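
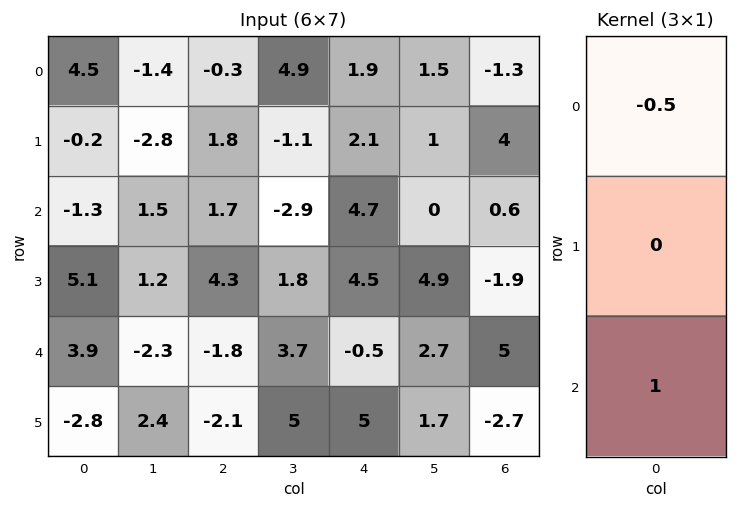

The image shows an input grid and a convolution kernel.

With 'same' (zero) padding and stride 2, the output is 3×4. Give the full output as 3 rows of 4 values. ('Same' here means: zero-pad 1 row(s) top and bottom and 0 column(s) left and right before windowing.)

-0.2 1.8 2.1 4
5.2 3.4 3.45 -3.9
-5.35 -4.25 2.75 -1.75

Output[0,0]: The receptive field on the zero-padded input at this output position is [0 / 4.5 / -0.2]. Elementwise product with the kernel and sum: 0·-0.5 + -0.2·1.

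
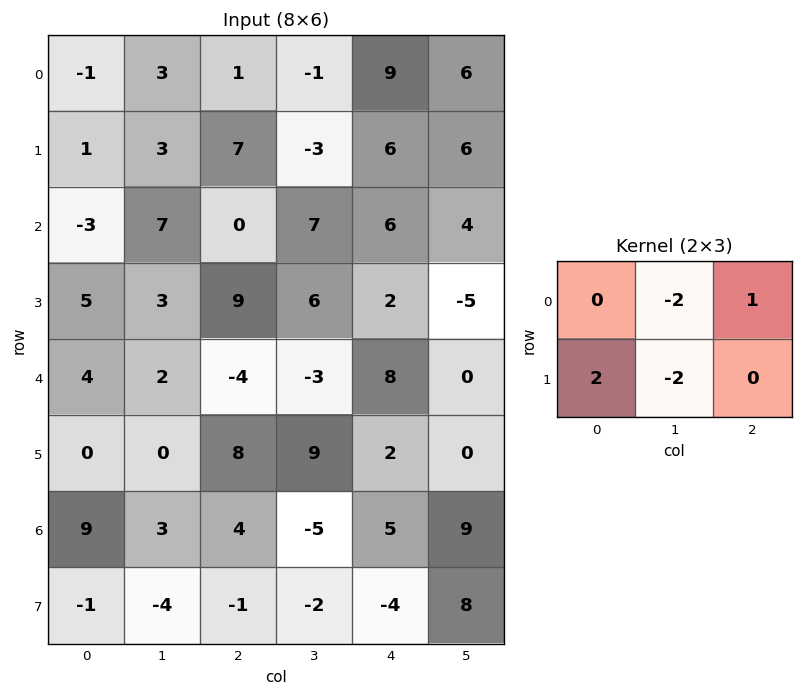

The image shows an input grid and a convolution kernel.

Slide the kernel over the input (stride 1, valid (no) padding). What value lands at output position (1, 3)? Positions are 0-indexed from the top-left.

-4

The receptive field on the input at this output position is [-3 6 6 / 7 6 4]. Elementwise product with the kernel and sum: 6·-2 + 6·1 + 7·2 + 6·-2.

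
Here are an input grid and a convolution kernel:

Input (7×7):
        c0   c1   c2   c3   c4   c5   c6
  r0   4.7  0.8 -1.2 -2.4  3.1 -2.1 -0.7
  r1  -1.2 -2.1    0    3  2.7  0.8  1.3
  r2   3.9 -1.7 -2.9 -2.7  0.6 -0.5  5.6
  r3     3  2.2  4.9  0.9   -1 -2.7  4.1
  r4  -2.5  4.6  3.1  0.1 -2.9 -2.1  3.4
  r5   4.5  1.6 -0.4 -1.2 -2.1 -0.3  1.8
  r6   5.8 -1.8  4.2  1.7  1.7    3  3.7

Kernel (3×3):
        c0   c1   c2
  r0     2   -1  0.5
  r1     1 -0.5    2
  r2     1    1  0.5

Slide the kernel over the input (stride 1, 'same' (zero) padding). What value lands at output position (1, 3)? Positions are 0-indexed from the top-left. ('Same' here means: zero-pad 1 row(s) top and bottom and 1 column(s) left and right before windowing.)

The receptive field on the zero-padded input at this output position is [-1.2 -2.4 3.1 / 0 3 2.7 / -2.9 -2.7 0.6]. Elementwise product with the kernel and sum: -1.2·2 + -2.4·-1 + 3.1·0.5 + 0·1 + 3·-0.5 + 2.7·2 + -2.9·1 + -2.7·1 + 0.6·0.5.

0.15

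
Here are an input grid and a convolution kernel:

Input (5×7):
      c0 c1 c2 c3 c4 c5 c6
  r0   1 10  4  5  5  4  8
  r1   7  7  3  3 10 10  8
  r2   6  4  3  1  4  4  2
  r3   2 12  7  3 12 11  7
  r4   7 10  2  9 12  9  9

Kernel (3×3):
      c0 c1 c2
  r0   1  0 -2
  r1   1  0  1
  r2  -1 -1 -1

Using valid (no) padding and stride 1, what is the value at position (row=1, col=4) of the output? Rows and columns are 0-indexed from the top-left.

The receptive field on the input at this output position is [10 10 8 / 4 4 2 / 12 11 7]. Elementwise product with the kernel and sum: 10·1 + 8·-2 + 4·1 + 2·1 + 12·-1 + 11·-1 + 7·-1.

-30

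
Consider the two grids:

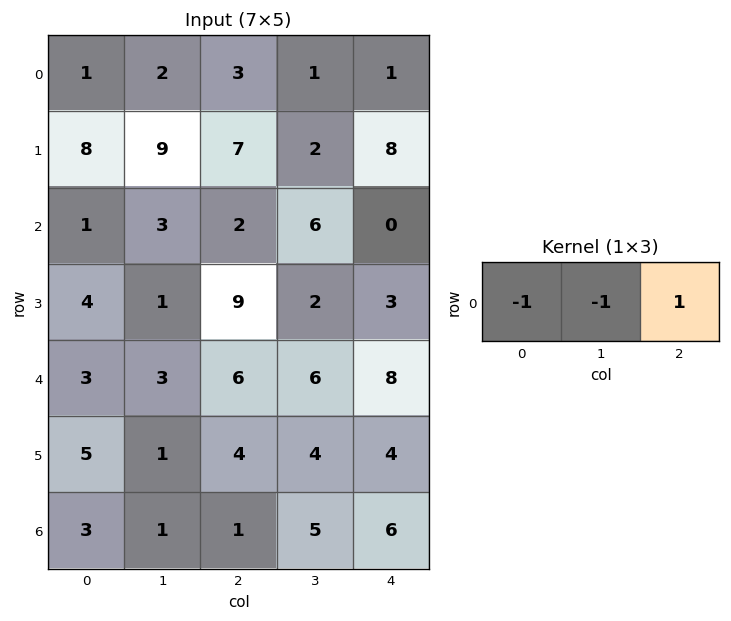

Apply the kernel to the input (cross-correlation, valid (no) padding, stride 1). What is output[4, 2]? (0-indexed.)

-4

The receptive field on the input at this output position is [6 6 8]. Elementwise product with the kernel and sum: 6·-1 + 6·-1 + 8·1.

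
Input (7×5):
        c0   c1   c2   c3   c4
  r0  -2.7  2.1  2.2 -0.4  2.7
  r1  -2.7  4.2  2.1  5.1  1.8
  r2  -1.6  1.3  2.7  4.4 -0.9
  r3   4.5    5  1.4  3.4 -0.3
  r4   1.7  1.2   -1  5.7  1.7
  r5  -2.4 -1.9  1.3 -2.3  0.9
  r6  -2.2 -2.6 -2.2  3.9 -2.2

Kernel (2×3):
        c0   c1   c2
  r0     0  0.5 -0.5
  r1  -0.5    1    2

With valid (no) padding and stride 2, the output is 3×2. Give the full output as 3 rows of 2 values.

9.7 6.1
4.85 4.75
3 0.85

Output[0,0]: The receptive field on the input at this output position is [-2.7 2.1 2.2 / -2.7 4.2 2.1]. Elementwise product with the kernel and sum: 2.1·0.5 + 2.2·-0.5 + -2.7·-0.5 + 4.2·1 + 2.1·2.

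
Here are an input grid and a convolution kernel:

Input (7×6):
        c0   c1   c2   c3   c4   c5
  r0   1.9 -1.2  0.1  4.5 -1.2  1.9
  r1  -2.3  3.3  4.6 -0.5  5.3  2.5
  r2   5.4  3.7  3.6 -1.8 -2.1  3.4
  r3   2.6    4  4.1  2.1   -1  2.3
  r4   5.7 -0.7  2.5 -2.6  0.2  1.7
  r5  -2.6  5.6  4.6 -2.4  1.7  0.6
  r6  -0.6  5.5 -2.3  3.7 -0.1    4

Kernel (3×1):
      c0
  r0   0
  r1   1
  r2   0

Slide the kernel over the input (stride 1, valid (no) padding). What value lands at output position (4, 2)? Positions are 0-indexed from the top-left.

4.6

The receptive field on the input at this output position is [2.5 / 4.6 / -2.3]. Elementwise product with the kernel and sum: 4.6·1.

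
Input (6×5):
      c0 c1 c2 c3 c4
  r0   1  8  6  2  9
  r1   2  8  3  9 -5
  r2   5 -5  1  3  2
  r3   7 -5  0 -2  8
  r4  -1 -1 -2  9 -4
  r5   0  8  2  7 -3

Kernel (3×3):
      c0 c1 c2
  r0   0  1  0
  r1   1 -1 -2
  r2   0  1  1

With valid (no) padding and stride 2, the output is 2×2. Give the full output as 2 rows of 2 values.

Output[0,0]: The receptive field on the input at this output position is [1 8 6 / 2 8 3 / 5 -5 1]. Elementwise product with the kernel and sum: 8·1 + 2·1 + 8·-1 + 3·-2 + -5·1 + 1·1.

-8 11
4 -6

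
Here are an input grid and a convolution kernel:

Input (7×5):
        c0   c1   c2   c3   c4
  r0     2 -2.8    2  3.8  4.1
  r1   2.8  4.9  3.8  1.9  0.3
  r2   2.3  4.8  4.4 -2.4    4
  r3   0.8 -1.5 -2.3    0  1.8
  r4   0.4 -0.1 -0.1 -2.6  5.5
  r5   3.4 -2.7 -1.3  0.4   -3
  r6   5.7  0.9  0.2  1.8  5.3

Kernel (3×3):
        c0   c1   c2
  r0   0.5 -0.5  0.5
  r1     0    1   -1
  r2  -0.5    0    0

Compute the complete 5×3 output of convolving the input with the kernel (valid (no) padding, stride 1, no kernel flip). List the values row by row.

3.35 -1 0.55
0.85 9.05 -4.15
1.55 -3.25 3.65
-1.7 4.25 -7.7
-4.05 -3.45 7.3

Output[0,0]: The receptive field on the input at this output position is [2 -2.8 2 / 2.8 4.9 3.8 / 2.3 4.8 4.4]. Elementwise product with the kernel and sum: 2·0.5 + -2.8·-0.5 + 2·0.5 + 4.9·1 + 3.8·-1 + 2.3·-0.5.
Output[0,1]: The receptive field on the input at this output position is [-2.8 2 3.8 / 4.9 3.8 1.9 / 4.8 4.4 -2.4]. Elementwise product with the kernel and sum: -2.8·0.5 + 2·-0.5 + 3.8·0.5 + 3.8·1 + 1.9·-1 + 4.8·-0.5.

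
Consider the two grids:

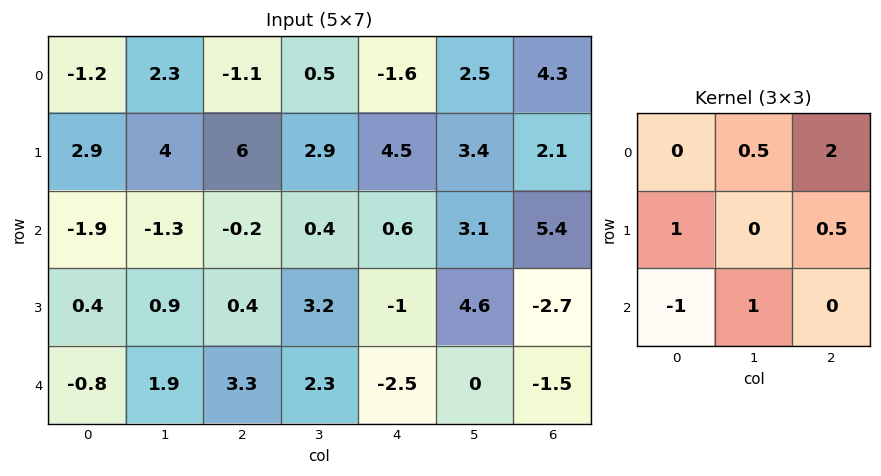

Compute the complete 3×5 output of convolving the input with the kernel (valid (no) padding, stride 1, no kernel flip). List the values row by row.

5.45 7 5.9 9 17.9
12.5 7.2 13.35 6.8 14.8
2.25 4.6 0.3 7.2 12.5

Output[0,0]: The receptive field on the input at this output position is [-1.2 2.3 -1.1 / 2.9 4 6 / -1.9 -1.3 -0.2]. Elementwise product with the kernel and sum: 2.3·0.5 + -1.1·2 + 2.9·1 + 6·0.5 + -1.9·-1 + -1.3·1.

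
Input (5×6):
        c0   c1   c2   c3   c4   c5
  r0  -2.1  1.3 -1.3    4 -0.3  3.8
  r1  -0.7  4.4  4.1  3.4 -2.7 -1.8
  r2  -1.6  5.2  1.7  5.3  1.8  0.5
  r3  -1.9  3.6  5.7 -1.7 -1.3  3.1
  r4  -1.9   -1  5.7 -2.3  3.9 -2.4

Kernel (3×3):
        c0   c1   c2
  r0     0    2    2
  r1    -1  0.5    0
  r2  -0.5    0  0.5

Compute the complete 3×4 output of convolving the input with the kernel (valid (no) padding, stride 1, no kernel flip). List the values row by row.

Output[0,0]: The receptive field on the input at this output position is [-2.1 1.3 -1.3 / -0.7 4.4 4.1 / -1.6 5.2 1.7]. Elementwise product with the kernel and sum: 1.3·2 + -1.3·2 + -0.7·-1 + 4.4·0.5 + -1.6·-0.5 + 1.7·0.5.

4.55 3.1 5.05 -0.15
25 8 -1.15 -11
21.3 12.6 6.75 5.6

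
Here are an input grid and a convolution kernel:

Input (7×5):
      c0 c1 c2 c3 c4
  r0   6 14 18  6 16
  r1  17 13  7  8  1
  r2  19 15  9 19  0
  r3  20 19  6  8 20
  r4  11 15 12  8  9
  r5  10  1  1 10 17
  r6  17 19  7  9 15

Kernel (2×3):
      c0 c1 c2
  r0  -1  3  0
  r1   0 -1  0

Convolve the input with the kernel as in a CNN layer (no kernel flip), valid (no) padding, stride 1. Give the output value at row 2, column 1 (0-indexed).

6

The receptive field on the input at this output position is [15 9 19 / 19 6 8]. Elementwise product with the kernel and sum: 15·-1 + 9·3 + 6·-1.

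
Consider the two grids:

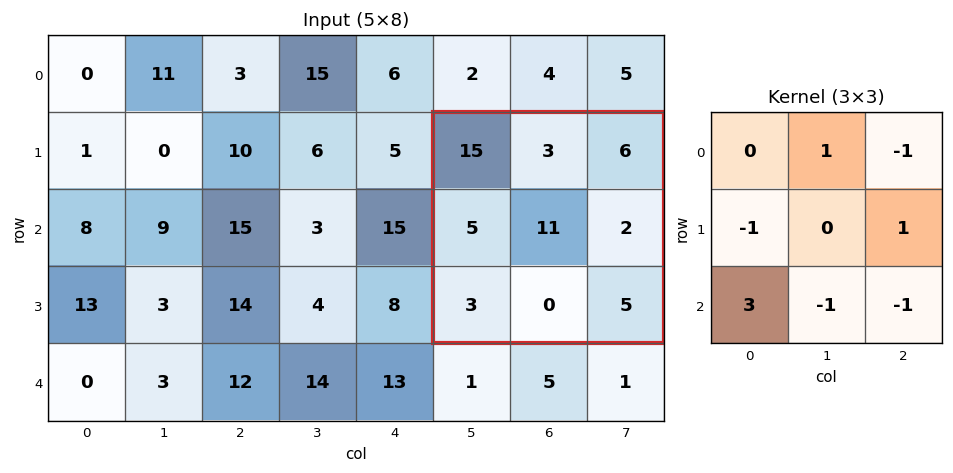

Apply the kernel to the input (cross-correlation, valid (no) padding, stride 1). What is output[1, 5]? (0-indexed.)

-2

The receptive field on the input at this output position is [15 3 6 / 5 11 2 / 3 0 5]. Elementwise product with the kernel and sum: 3·1 + 6·-1 + 5·-1 + 2·1 + 3·3 + 0·-1 + 5·-1.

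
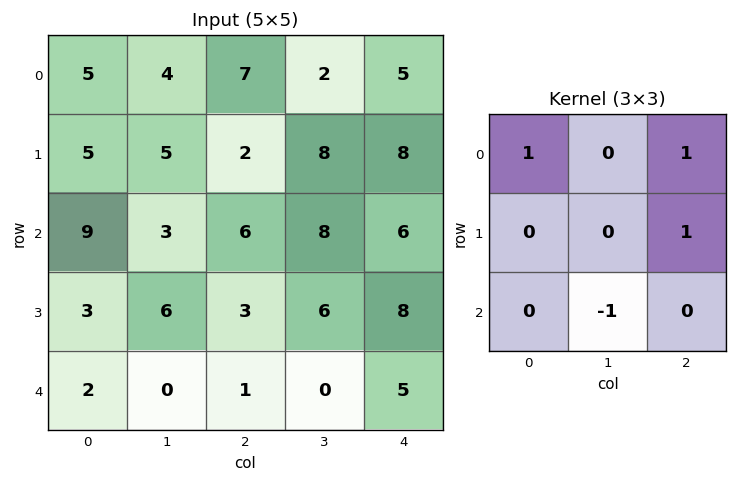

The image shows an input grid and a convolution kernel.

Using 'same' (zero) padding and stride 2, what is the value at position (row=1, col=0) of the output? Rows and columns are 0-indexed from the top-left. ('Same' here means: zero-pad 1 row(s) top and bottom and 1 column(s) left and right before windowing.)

5

The receptive field on the zero-padded input at this output position is [0 5 5 / 0 9 3 / 0 3 6]. Elementwise product with the kernel and sum: 0·1 + 5·1 + 3·1 + 3·-1.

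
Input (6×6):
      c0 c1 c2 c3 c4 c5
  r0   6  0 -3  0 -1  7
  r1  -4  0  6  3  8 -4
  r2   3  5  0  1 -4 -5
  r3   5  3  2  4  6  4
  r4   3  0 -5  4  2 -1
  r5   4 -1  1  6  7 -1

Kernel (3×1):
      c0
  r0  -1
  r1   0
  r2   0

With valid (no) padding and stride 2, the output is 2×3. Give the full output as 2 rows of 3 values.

Output[0,0]: The receptive field on the input at this output position is [6 / -4 / 3]. Elementwise product with the kernel and sum: 6·-1.

-6 3 1
-3 0 4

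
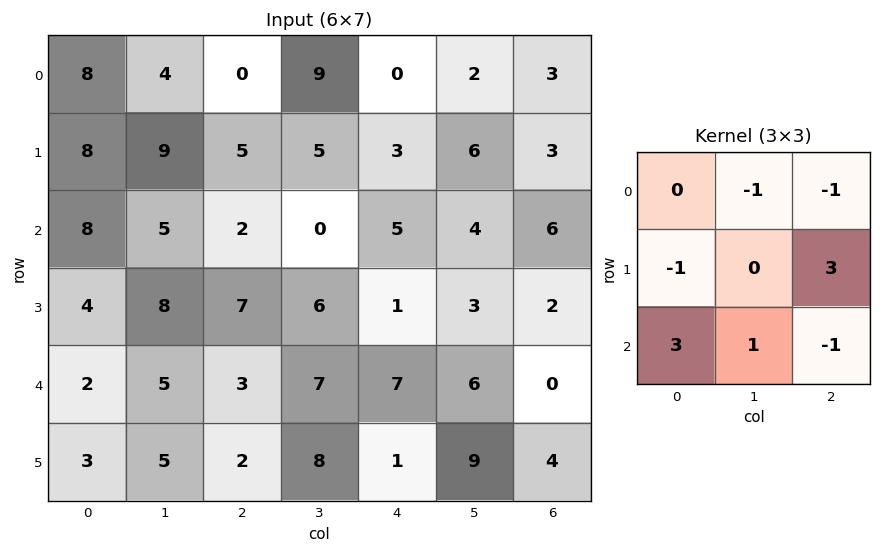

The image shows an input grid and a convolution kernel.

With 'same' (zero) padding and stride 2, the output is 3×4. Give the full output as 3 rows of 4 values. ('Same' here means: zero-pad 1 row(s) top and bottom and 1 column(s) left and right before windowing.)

11 50 9 19
-6 10 19 4
1 12 23 23

Output[0,0]: The receptive field on the zero-padded input at this output position is [0 0 0 / 0 8 4 / 0 8 9]. Elementwise product with the kernel and sum: 0·-1 + 0·-1 + 0·-1 + 4·3 + 0·3 + 8·1 + 9·-1.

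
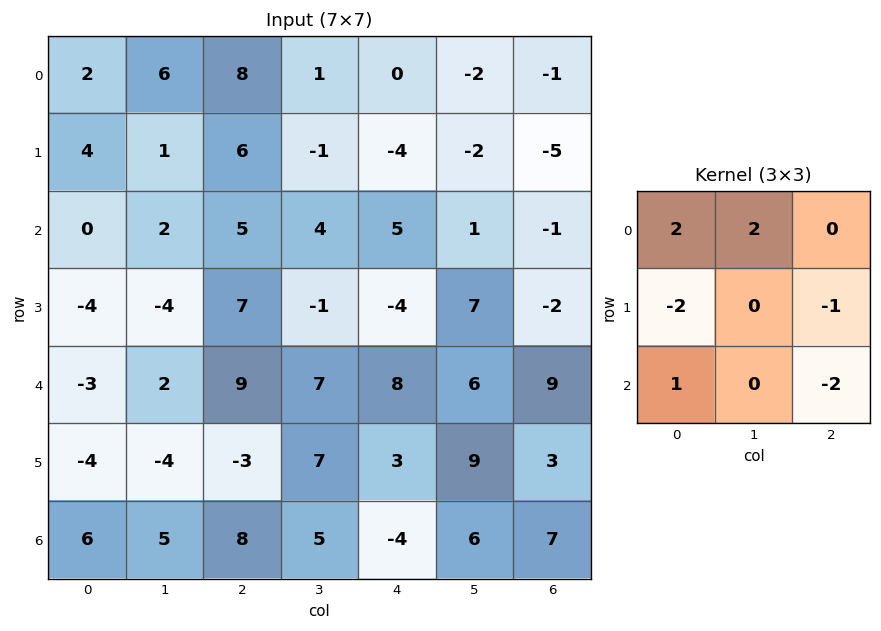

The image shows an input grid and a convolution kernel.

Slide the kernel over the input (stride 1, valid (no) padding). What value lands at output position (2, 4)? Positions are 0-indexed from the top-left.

The receptive field on the input at this output position is [5 1 -1 / -4 7 -2 / 8 6 9]. Elementwise product with the kernel and sum: 5·2 + 1·2 + -4·-2 + -2·-1 + 8·1 + 9·-2.

12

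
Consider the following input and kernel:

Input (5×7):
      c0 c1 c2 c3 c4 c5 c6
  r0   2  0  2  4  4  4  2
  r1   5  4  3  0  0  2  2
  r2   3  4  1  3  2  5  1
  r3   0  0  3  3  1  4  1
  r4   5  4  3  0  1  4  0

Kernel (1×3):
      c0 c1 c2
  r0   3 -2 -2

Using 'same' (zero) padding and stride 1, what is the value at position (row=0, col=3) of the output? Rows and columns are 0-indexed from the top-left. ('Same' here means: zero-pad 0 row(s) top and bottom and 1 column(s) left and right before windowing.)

The receptive field on the zero-padded input at this output position is [2 4 4]. Elementwise product with the kernel and sum: 2·3 + 4·-2 + 4·-2.

-10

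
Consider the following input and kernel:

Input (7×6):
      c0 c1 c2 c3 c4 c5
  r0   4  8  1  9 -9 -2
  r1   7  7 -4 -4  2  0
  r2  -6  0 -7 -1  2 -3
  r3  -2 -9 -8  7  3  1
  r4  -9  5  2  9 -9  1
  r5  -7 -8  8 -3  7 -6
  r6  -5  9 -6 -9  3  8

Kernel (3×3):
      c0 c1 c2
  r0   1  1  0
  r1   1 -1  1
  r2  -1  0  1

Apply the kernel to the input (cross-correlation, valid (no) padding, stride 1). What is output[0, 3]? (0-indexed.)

-8

The receptive field on the input at this output position is [9 -9 -2 / -4 2 0 / -1 2 -3]. Elementwise product with the kernel and sum: 9·1 + -9·1 + -4·1 + 2·-1 + 0·1 + -1·-1 + -3·1.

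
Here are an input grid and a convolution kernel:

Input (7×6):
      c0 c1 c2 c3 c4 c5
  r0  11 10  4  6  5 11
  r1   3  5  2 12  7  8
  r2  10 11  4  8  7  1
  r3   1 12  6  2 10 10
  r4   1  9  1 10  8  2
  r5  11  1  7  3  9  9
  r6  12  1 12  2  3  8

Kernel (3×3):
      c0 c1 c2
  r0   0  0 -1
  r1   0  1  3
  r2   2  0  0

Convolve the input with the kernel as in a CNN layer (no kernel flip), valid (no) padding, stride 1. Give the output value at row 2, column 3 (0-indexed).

59

The receptive field on the input at this output position is [8 7 1 / 2 10 10 / 10 8 2]. Elementwise product with the kernel and sum: 1·-1 + 10·1 + 10·3 + 10·2.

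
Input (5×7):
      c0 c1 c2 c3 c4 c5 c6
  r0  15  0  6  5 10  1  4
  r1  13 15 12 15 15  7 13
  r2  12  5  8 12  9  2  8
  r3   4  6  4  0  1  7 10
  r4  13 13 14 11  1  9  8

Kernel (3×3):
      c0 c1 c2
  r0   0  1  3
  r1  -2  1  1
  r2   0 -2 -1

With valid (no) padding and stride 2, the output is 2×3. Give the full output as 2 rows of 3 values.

Output[0,0]: The receptive field on the input at this output position is [15 0 6 / 13 15 12 / 12 5 8]. Elementwise product with the kernel and sum: 0·1 + 6·3 + 13·-2 + 15·1 + 12·1 + 5·-2 + 8·-1.
Output[0,1]: The receptive field on the input at this output position is [6 5 10 / 12 15 15 / 8 12 9]. Elementwise product with the kernel and sum: 5·1 + 10·3 + 12·-2 + 15·1 + 15·1 + 12·-2 + 9·-1.

1 8 -9
-9 9 15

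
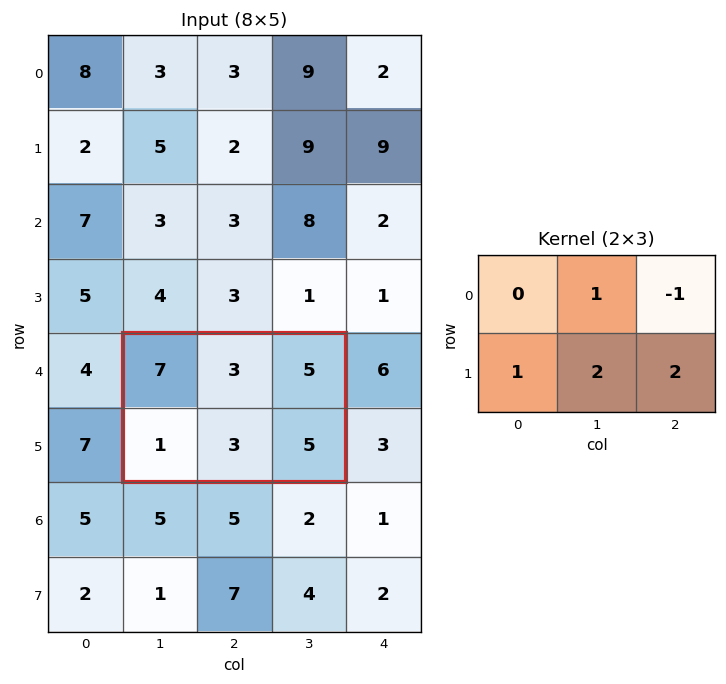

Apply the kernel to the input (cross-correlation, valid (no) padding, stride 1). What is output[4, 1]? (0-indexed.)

15

The receptive field on the input at this output position is [7 3 5 / 1 3 5]. Elementwise product with the kernel and sum: 3·1 + 5·-1 + 1·1 + 3·2 + 5·2.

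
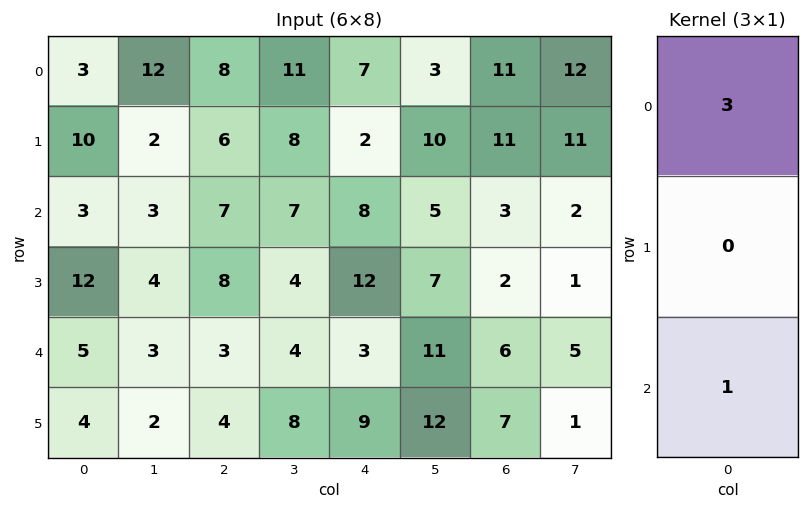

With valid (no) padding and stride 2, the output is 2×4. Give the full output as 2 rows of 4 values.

12 31 29 36
14 24 27 15

Output[0,0]: The receptive field on the input at this output position is [3 / 10 / 3]. Elementwise product with the kernel and sum: 3·3 + 3·1.
Output[0,1]: The receptive field on the input at this output position is [8 / 6 / 7]. Elementwise product with the kernel and sum: 8·3 + 7·1.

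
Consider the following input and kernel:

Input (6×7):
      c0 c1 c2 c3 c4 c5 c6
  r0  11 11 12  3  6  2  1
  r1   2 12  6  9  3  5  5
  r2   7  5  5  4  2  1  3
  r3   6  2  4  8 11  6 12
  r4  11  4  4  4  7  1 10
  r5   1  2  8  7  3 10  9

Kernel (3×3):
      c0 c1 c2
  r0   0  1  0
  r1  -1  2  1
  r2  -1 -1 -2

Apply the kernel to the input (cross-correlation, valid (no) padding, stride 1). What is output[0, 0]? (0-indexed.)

17

The receptive field on the input at this output position is [11 11 12 / 2 12 6 / 7 5 5]. Elementwise product with the kernel and sum: 11·1 + 2·-1 + 12·2 + 6·1 + 7·-1 + 5·-1 + 5·-2.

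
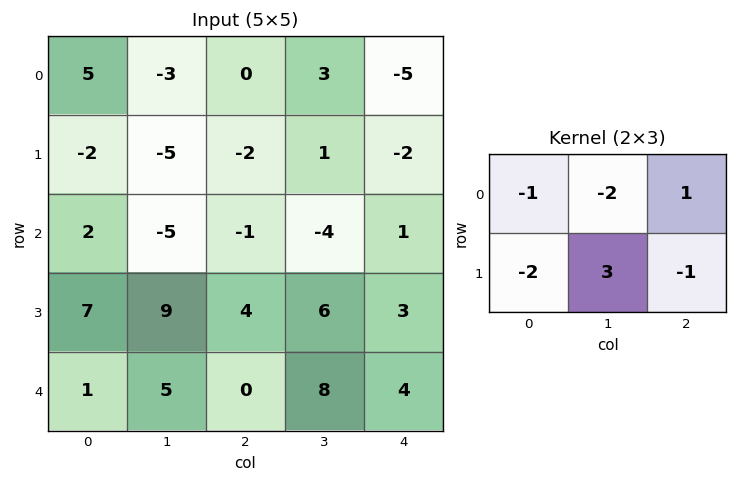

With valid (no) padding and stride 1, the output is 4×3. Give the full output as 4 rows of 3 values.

Output[0,0]: The receptive field on the input at this output position is [5 -3 0 / -2 -5 -2]. Elementwise product with the kernel and sum: 5·-1 + -3·-2 + 0·1 + -2·-2 + -5·3 + -2·-1.

-8 9 -2
-8 21 -13
16 -9 17
-8 -29 7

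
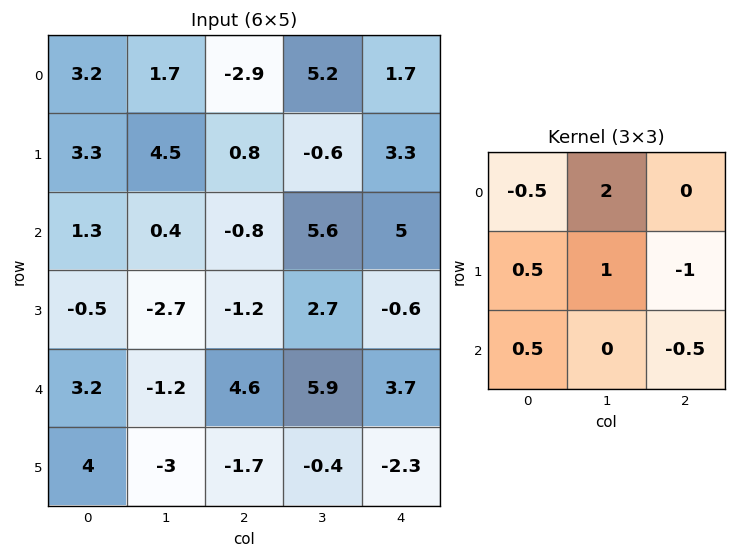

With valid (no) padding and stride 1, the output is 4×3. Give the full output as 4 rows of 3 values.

8.2 -5.6 5.45
9.55 -9.55 -1.7
-2.3 -10.6 14.75
-6.5 -4.25 10.8

Output[0,0]: The receptive field on the input at this output position is [3.2 1.7 -2.9 / 3.3 4.5 0.8 / 1.3 0.4 -0.8]. Elementwise product with the kernel and sum: 3.2·-0.5 + 1.7·2 + 3.3·0.5 + 4.5·1 + 0.8·-1 + 1.3·0.5 + -0.8·-0.5.
Output[0,1]: The receptive field on the input at this output position is [1.7 -2.9 5.2 / 4.5 0.8 -0.6 / 0.4 -0.8 5.6]. Elementwise product with the kernel and sum: 1.7·-0.5 + -2.9·2 + 4.5·0.5 + 0.8·1 + -0.6·-1 + 0.4·0.5 + 5.6·-0.5.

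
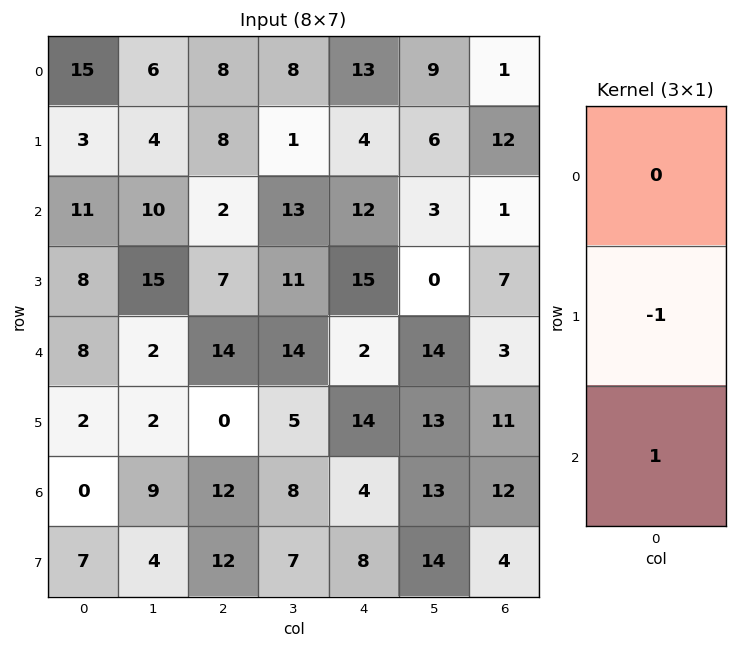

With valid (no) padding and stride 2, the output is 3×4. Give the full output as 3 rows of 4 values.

8 -6 8 -11
0 7 -13 -4
-2 12 -10 1

Output[0,0]: The receptive field on the input at this output position is [15 / 3 / 11]. Elementwise product with the kernel and sum: 3·-1 + 11·1.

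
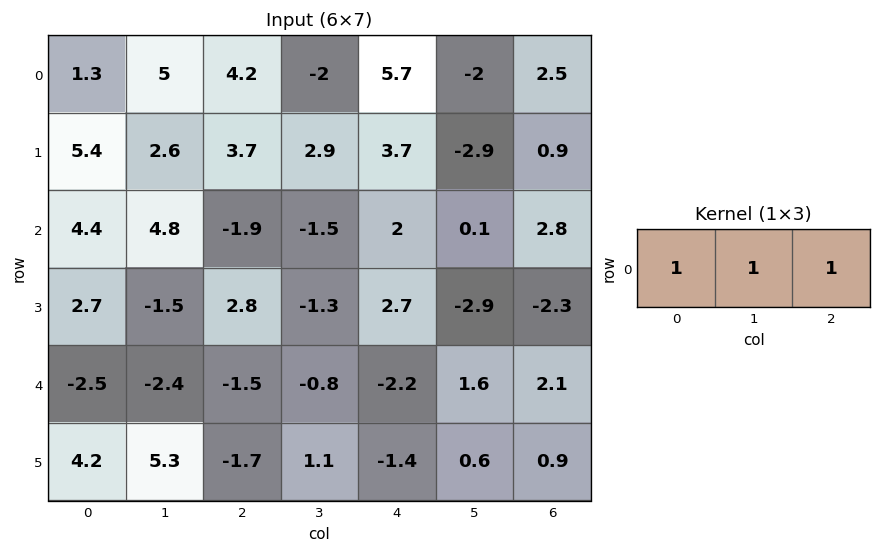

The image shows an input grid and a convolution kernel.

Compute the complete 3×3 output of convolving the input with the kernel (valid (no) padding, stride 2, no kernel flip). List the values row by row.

Output[0,0]: The receptive field on the input at this output position is [1.3 5 4.2]. Elementwise product with the kernel and sum: 1.3·1 + 5·1 + 4.2·1.

10.5 7.9 6.2
7.3 -1.4 4.9
-6.4 -4.5 1.5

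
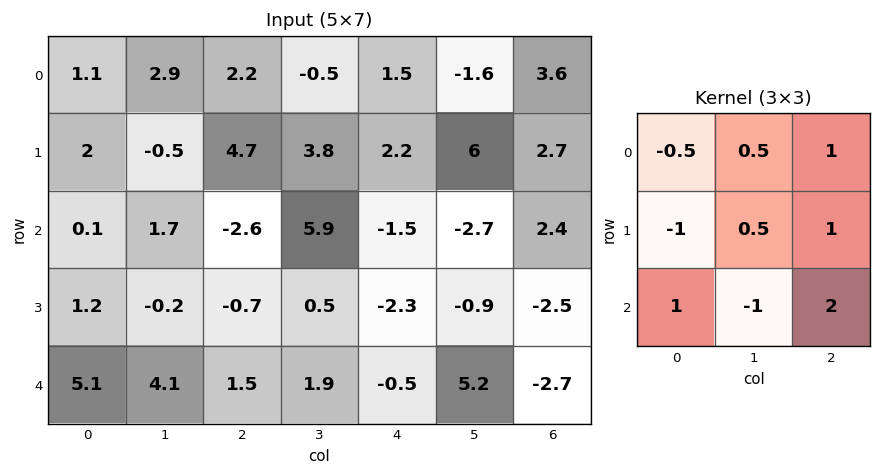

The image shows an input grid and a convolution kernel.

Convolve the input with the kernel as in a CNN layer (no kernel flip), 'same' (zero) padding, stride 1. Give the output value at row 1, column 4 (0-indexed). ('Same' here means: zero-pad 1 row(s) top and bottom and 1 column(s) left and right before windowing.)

The receptive field on the zero-padded input at this output position is [-0.5 1.5 -1.6 / 3.8 2.2 6 / 5.9 -1.5 -2.7]. Elementwise product with the kernel and sum: -0.5·-0.5 + 1.5·0.5 + -1.6·1 + 3.8·-1 + 2.2·0.5 + 6·1 + 5.9·1 + -1.5·-1 + -2.7·2.

4.7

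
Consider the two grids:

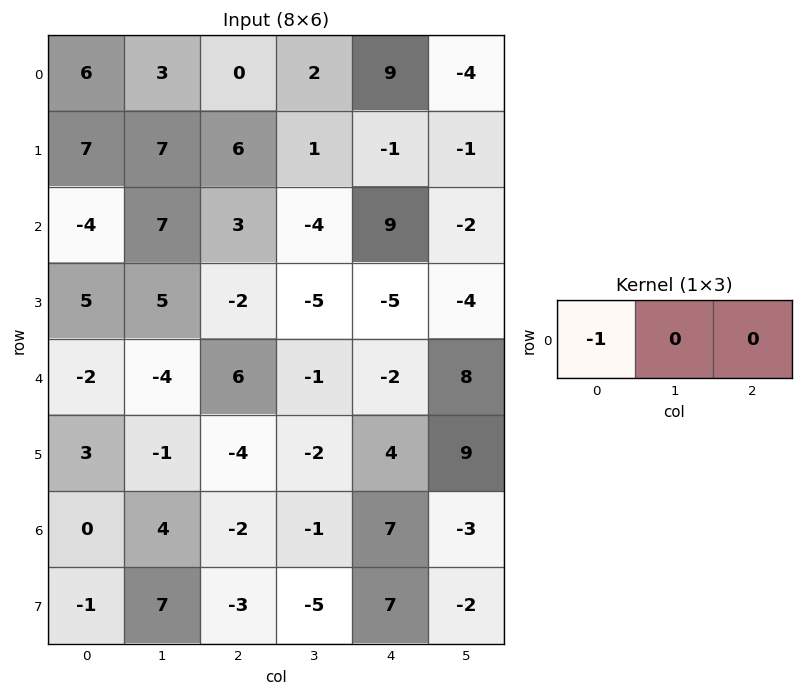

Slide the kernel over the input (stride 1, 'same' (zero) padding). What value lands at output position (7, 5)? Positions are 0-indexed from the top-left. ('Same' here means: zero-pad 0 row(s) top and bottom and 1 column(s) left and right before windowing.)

-7

The receptive field on the zero-padded input at this output position is [7 -2 0]. Elementwise product with the kernel and sum: 7·-1.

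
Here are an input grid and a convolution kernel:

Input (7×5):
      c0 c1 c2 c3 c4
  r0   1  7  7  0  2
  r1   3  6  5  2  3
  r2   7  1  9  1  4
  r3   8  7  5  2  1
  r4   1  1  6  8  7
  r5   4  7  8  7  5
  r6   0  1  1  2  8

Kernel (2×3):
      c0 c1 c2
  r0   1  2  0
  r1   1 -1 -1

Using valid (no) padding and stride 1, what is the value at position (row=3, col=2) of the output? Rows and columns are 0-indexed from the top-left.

The receptive field on the input at this output position is [5 2 1 / 6 8 7]. Elementwise product with the kernel and sum: 5·1 + 2·2 + 6·1 + 8·-1 + 7·-1.

0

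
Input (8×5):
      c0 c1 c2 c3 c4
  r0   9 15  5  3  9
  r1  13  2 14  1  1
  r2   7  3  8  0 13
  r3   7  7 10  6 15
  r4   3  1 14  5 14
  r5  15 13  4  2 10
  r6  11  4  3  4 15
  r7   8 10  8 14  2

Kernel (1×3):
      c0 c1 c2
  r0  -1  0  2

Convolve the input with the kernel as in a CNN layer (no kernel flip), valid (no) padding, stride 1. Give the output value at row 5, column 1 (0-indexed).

-9

The receptive field on the input at this output position is [13 4 2]. Elementwise product with the kernel and sum: 13·-1 + 2·2.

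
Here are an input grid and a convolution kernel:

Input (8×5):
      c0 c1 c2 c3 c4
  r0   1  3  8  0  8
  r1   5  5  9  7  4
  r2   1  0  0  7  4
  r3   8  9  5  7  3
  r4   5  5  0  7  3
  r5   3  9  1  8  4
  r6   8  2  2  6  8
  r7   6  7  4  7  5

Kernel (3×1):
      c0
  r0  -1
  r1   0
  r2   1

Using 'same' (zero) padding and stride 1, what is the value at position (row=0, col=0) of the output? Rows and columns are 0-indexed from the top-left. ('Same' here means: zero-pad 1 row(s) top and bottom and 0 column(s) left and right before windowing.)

5

The receptive field on the zero-padded input at this output position is [0 / 1 / 5]. Elementwise product with the kernel and sum: 0·-1 + 5·1.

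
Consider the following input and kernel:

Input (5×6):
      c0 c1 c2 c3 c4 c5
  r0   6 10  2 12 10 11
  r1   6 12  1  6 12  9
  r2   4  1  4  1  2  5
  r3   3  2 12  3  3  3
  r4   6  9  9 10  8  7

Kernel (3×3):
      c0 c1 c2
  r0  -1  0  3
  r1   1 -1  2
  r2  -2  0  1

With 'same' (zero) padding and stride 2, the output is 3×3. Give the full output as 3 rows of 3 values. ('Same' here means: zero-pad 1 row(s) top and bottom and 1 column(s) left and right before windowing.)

26 14 21
36 4 27
18 27 22

Output[0,0]: The receptive field on the zero-padded input at this output position is [0 0 0 / 0 6 10 / 0 6 12]. Elementwise product with the kernel and sum: 0·-1 + 0·3 + 0·1 + 6·-1 + 10·2 + 0·-2 + 12·1.
Output[0,1]: The receptive field on the zero-padded input at this output position is [0 0 0 / 10 2 12 / 12 1 6]. Elementwise product with the kernel and sum: 0·-1 + 0·3 + 10·1 + 2·-1 + 12·2 + 12·-2 + 6·1.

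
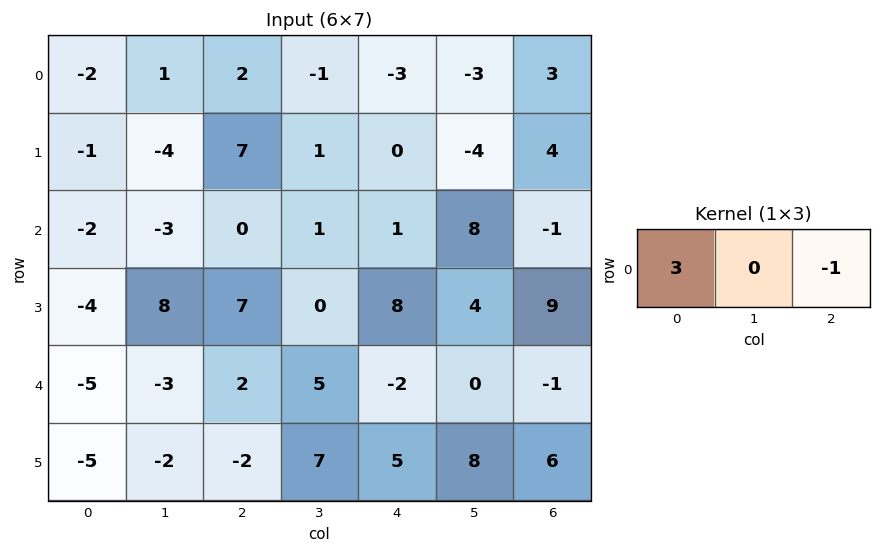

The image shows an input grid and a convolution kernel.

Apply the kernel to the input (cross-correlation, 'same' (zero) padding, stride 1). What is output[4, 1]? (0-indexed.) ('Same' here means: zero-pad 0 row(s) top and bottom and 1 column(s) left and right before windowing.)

-17

The receptive field on the zero-padded input at this output position is [-5 -3 2]. Elementwise product with the kernel and sum: -5·3 + 2·-1.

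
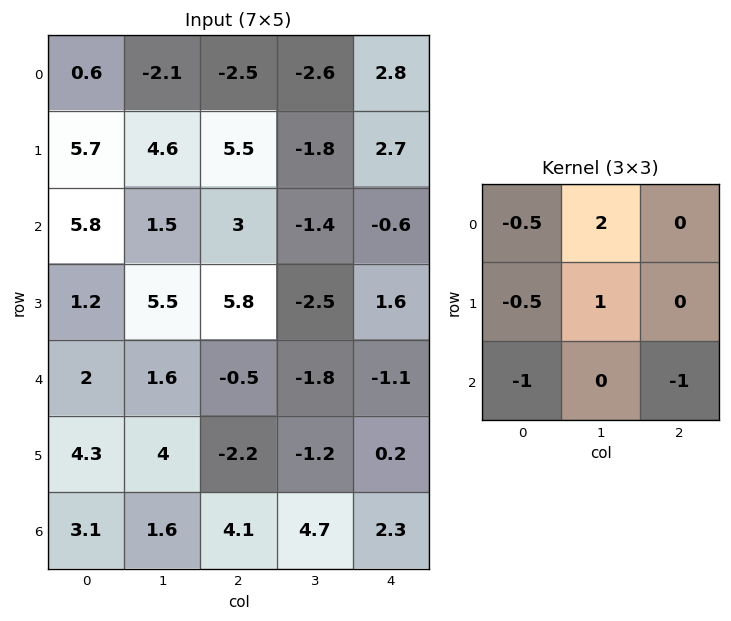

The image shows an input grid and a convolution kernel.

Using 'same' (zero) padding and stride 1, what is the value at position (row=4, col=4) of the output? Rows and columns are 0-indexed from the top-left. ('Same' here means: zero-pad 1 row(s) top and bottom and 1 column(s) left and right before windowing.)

The receptive field on the zero-padded input at this output position is [-2.5 1.6 0 / -1.8 -1.1 0 / -1.2 0.2 0]. Elementwise product with the kernel and sum: -2.5·-0.5 + 1.6·2 + -1.8·-0.5 + -1.1·1 + -1.2·-1 + 0·-1.

5.45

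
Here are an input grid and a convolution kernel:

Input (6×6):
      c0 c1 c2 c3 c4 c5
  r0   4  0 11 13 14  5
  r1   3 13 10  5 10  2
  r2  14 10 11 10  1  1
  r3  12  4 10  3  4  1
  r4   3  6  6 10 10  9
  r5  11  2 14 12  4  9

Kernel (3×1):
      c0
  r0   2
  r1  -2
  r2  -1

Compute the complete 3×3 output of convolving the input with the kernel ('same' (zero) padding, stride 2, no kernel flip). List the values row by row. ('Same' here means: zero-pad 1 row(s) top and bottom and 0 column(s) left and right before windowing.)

Output[0,0]: The receptive field on the zero-padded input at this output position is [0 / 4 / 3]. Elementwise product with the kernel and sum: 0·2 + 4·-2 + 3·-1.
Output[0,1]: The receptive field on the zero-padded input at this output position is [0 / 11 / 10]. Elementwise product with the kernel and sum: 0·2 + 11·-2 + 10·-1.

-11 -32 -38
-34 -12 14
7 -6 -16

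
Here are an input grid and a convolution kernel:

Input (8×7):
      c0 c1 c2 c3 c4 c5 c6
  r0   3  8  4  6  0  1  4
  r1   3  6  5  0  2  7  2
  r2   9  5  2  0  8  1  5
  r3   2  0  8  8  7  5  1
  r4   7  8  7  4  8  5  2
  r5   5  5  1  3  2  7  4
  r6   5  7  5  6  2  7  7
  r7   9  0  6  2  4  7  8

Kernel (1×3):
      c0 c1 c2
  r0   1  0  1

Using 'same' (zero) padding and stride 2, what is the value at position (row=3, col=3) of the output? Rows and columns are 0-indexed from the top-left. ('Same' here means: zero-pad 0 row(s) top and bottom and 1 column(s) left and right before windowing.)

The receptive field on the zero-padded input at this output position is [7 7 0]. Elementwise product with the kernel and sum: 7·1 + 0·1.

7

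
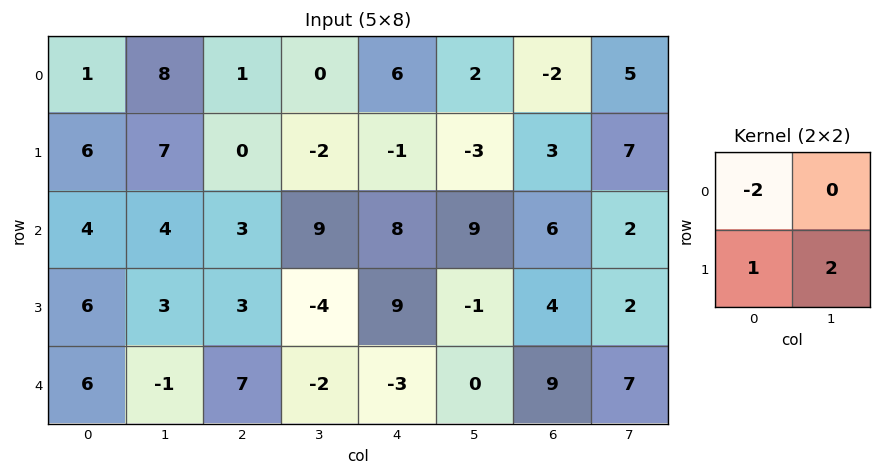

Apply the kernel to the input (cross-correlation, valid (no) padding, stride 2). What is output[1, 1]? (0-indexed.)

-11

The receptive field on the input at this output position is [3 9 / 3 -4]. Elementwise product with the kernel and sum: 3·-2 + 3·1 + -4·2.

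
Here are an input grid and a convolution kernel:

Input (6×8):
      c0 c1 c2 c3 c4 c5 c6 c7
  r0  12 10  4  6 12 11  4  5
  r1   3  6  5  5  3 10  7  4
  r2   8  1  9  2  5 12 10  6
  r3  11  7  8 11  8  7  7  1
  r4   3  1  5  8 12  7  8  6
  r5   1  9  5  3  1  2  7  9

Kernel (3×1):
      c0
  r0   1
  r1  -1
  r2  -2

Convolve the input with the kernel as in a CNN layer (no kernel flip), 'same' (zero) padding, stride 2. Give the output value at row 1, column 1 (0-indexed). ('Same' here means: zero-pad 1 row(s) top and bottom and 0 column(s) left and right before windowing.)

The receptive field on the zero-padded input at this output position is [5 / 9 / 8]. Elementwise product with the kernel and sum: 5·1 + 9·-1 + 8·-2.

-20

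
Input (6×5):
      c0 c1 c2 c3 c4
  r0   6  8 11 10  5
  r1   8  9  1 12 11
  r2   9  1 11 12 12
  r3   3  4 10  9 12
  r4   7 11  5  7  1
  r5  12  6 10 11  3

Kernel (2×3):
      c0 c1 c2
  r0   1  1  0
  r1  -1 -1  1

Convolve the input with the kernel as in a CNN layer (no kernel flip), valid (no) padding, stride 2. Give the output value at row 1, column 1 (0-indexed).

16

The receptive field on the input at this output position is [11 12 12 / 10 9 12]. Elementwise product with the kernel and sum: 11·1 + 12·1 + 10·-1 + 9·-1 + 12·1.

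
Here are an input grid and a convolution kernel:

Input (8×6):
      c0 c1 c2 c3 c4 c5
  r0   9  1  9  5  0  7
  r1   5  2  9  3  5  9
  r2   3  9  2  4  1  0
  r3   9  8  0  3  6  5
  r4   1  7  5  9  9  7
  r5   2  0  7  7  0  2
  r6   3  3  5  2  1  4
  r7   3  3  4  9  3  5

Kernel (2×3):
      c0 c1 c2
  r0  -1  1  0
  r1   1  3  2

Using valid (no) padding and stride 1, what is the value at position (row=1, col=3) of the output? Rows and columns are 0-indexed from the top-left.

The receptive field on the input at this output position is [3 5 9 / 4 1 0]. Elementwise product with the kernel and sum: 3·-1 + 5·1 + 4·1 + 1·3 + 0·2.

9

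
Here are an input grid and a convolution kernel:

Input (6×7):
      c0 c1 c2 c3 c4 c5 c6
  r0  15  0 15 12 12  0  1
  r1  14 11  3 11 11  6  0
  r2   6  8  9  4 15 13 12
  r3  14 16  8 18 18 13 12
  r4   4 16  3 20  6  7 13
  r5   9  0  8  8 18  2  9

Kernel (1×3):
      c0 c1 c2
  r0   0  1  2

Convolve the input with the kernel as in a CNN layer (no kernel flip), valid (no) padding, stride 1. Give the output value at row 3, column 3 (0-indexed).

The receptive field on the input at this output position is [18 18 13]. Elementwise product with the kernel and sum: 18·1 + 13·2.

44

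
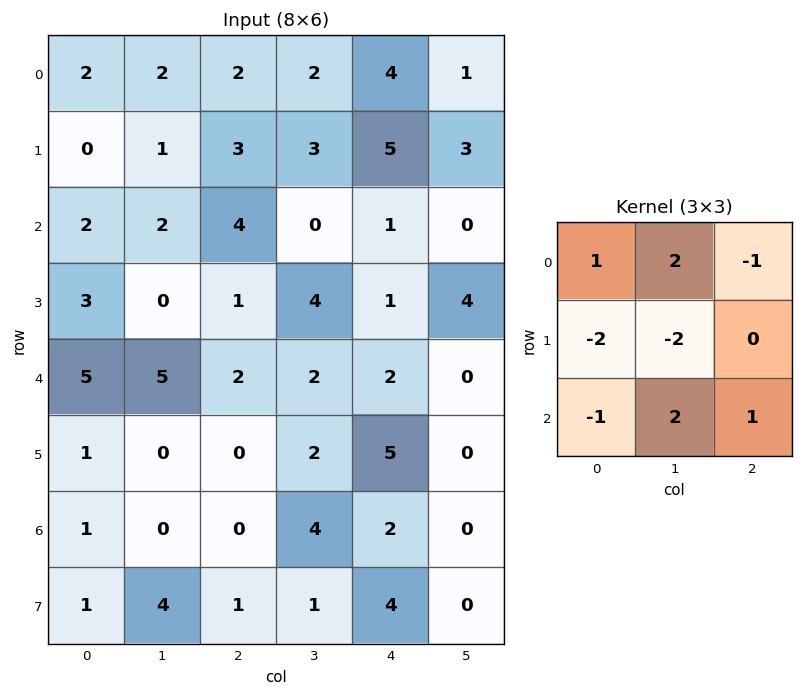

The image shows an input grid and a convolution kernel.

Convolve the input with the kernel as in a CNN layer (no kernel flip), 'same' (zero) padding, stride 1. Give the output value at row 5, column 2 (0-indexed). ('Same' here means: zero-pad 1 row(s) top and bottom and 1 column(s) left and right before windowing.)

11

The receptive field on the zero-padded input at this output position is [5 2 2 / 0 0 2 / 0 0 4]. Elementwise product with the kernel and sum: 5·1 + 2·2 + 2·-1 + 0·-2 + 0·-2 + 0·-1 + 0·2 + 4·1.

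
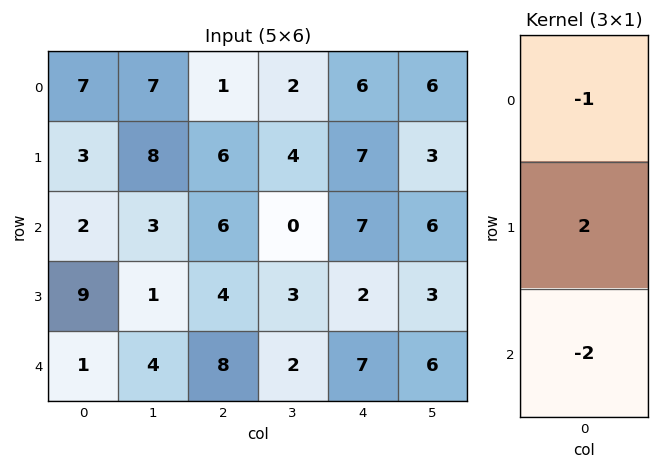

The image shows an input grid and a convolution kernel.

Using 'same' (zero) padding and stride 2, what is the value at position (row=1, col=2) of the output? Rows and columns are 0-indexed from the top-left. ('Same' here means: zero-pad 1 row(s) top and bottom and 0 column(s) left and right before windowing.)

The receptive field on the zero-padded input at this output position is [7 / 7 / 2]. Elementwise product with the kernel and sum: 7·-1 + 7·2 + 2·-2.

3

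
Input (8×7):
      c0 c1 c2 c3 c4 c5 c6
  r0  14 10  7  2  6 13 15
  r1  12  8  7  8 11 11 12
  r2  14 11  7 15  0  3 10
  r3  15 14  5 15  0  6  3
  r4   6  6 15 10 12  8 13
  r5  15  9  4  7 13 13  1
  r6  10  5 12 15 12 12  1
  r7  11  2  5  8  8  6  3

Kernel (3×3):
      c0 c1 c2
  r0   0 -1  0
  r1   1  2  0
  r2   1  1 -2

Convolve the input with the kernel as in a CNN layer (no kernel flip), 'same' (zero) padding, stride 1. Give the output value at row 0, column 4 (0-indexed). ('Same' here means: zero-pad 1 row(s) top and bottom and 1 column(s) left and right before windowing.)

The receptive field on the zero-padded input at this output position is [0 0 0 / 2 6 13 / 8 11 11]. Elementwise product with the kernel and sum: 0·-1 + 2·1 + 6·2 + 8·1 + 11·1 + 11·-2.

11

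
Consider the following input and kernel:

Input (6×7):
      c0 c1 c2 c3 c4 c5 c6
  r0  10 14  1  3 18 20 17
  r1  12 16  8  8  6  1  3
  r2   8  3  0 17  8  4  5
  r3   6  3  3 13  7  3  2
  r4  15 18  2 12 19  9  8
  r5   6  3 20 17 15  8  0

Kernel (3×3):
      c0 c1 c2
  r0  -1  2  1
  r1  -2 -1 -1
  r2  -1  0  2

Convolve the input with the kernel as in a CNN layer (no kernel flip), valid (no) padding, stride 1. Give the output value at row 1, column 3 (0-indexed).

The receptive field on the input at this output position is [8 6 1 / 17 8 4 / 13 7 3]. Elementwise product with the kernel and sum: 8·-1 + 6·2 + 1·1 + 17·-2 + 8·-1 + 4·-1 + 13·-1 + 3·2.

-48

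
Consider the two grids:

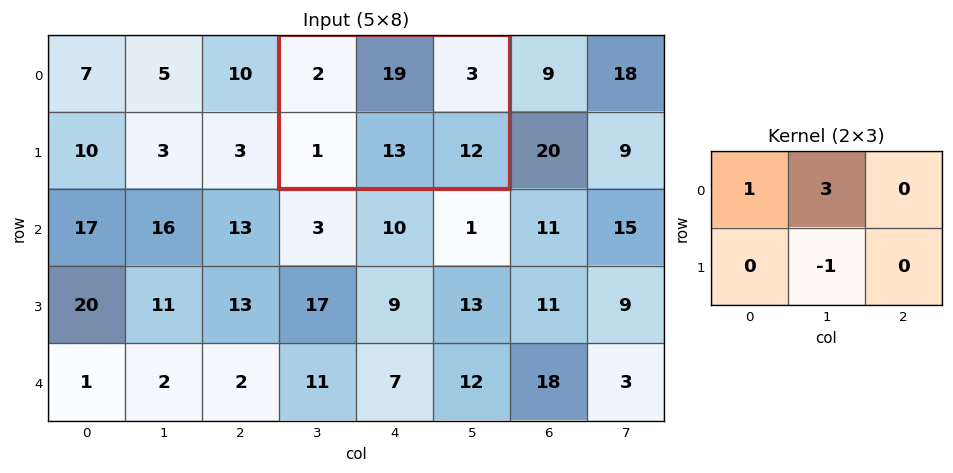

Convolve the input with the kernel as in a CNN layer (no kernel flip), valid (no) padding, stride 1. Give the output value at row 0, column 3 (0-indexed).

The receptive field on the input at this output position is [2 19 3 / 1 13 12]. Elementwise product with the kernel and sum: 2·1 + 19·3 + 13·-1.

46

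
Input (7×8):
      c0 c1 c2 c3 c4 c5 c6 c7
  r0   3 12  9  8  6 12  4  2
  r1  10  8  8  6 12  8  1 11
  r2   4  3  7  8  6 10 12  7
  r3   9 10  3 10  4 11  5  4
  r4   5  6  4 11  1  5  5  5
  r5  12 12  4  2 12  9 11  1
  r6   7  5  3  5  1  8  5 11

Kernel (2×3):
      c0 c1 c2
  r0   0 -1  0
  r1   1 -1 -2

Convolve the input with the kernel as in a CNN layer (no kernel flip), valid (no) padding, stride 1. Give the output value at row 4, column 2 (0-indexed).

The receptive field on the input at this output position is [4 11 1 / 4 2 12]. Elementwise product with the kernel and sum: 11·-1 + 4·1 + 2·-1 + 12·-2.

-33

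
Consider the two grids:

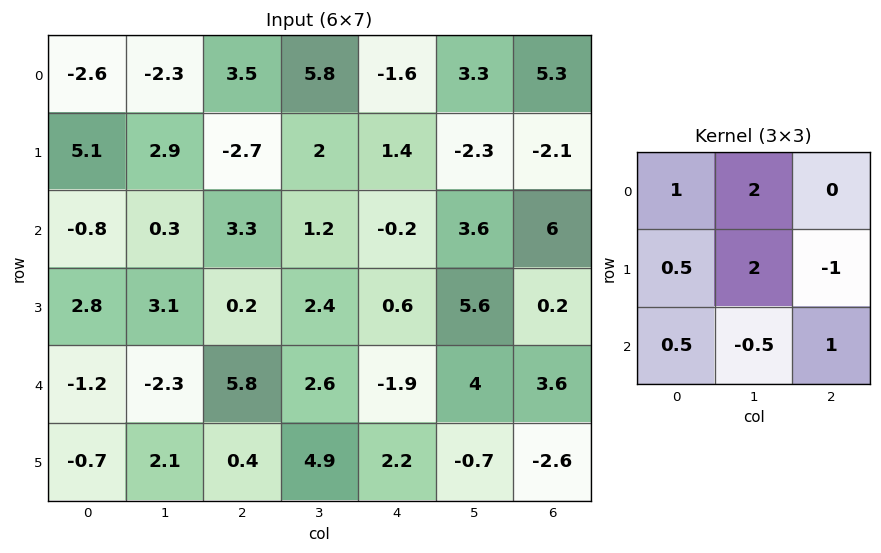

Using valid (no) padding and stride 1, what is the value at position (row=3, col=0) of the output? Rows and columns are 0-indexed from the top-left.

The receptive field on the input at this output position is [2.8 3.1 0.2 / -1.2 -2.3 5.8 / -0.7 2.1 0.4]. Elementwise product with the kernel and sum: 2.8·1 + 3.1·2 + -1.2·0.5 + -2.3·2 + 5.8·-1 + -0.7·0.5 + 2.1·-0.5 + 0.4·1.

-3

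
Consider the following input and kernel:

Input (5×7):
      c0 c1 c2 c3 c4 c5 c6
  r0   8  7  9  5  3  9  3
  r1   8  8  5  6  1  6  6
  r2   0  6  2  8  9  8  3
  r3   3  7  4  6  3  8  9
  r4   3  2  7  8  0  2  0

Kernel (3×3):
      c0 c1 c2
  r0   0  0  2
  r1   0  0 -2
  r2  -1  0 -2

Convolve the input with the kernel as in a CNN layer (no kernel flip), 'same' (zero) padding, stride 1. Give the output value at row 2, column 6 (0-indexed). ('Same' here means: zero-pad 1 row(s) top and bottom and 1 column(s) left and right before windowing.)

The receptive field on the zero-padded input at this output position is [6 6 0 / 8 3 0 / 8 9 0]. Elementwise product with the kernel and sum: 0·2 + 0·-2 + 8·-1 + 0·-2.

-8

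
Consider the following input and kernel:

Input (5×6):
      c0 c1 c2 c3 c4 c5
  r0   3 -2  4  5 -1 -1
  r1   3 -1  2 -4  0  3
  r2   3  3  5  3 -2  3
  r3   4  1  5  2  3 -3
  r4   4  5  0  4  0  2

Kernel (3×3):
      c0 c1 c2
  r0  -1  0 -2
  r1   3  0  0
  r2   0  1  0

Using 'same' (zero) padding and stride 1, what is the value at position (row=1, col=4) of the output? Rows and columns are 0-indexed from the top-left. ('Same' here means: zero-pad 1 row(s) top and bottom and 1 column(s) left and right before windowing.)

-17

The receptive field on the zero-padded input at this output position is [5 -1 -1 / -4 0 3 / 3 -2 3]. Elementwise product with the kernel and sum: 5·-1 + -1·-2 + -4·3 + -2·1.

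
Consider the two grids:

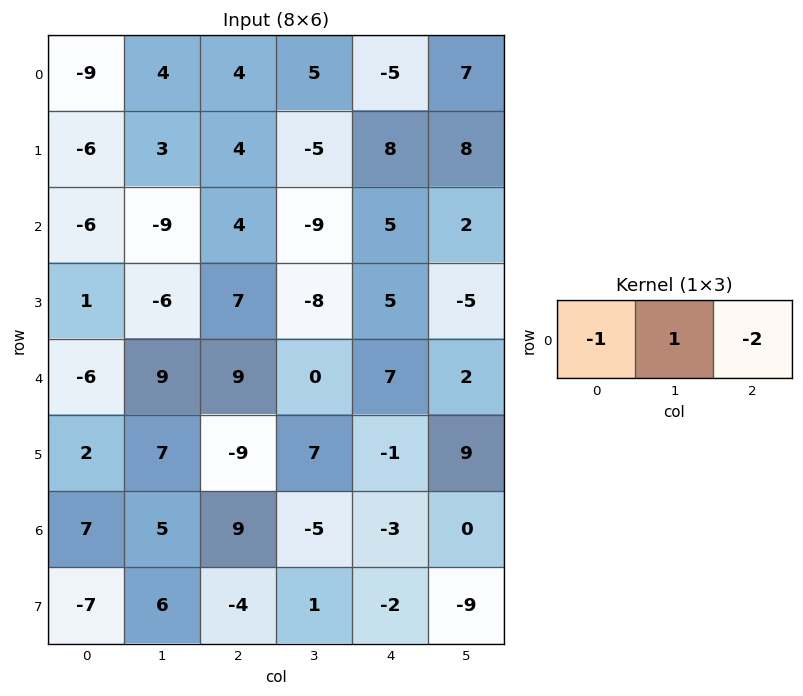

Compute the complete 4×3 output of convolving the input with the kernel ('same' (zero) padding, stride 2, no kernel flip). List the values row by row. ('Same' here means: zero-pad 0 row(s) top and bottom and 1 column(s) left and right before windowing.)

Output[0,0]: The receptive field on the zero-padded input at this output position is [0 -9 4]. Elementwise product with the kernel and sum: 0·-1 + -9·1 + 4·-2.

-17 -10 -24
12 31 10
-24 0 3
-3 14 2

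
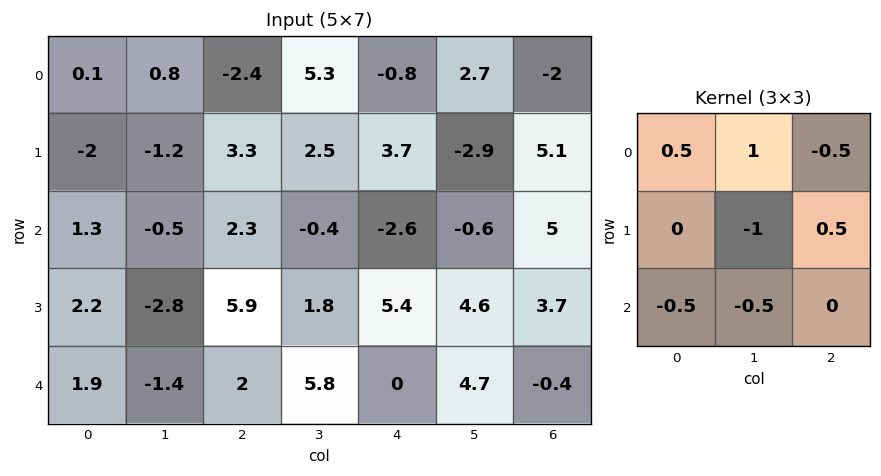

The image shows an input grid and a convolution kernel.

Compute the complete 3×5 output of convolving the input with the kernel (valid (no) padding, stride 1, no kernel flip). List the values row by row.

Output[0,0]: The receptive field on the input at this output position is [0.1 0.8 -2.4 / -2 -1.2 3.3 / 1.3 -0.5 2.3]. Elementwise product with the kernel and sum: 0.1·0.5 + 0.8·1 + -2.4·-0.5 + -1.2·-1 + 3.3·0.5 + 1.3·-0.5 + -0.5·-0.5.

4.5 -7.6 2.9 -3.15 10.35
-1.9 -2.6 -2.45 5.1 -5.5
4.5 -3.05 -0.95 -8.5 -9.5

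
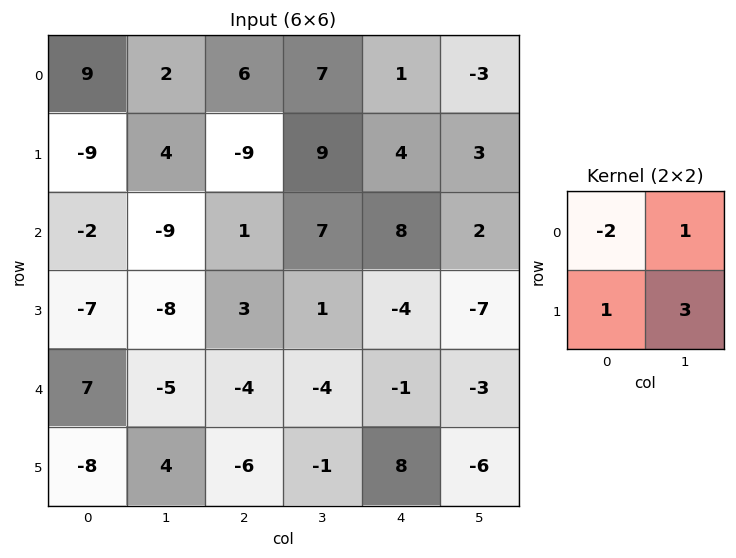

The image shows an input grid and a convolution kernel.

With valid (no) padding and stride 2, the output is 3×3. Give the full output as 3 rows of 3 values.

Output[0,0]: The receptive field on the input at this output position is [9 2 / -9 4]. Elementwise product with the kernel and sum: 9·-2 + 2·1 + -9·1 + 4·3.

-13 13 8
-36 11 -39
-15 -5 -11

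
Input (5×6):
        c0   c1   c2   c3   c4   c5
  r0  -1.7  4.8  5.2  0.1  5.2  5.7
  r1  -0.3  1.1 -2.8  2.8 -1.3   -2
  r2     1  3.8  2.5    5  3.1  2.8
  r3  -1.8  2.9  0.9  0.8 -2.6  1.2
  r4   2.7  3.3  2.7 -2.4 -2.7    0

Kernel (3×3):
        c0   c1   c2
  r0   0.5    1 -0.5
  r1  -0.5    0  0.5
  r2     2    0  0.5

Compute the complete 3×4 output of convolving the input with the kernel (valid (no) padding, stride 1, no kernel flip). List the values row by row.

Output[0,0]: The receptive field on the input at this output position is [-1.7 4.8 5.2 / -0.3 1.1 -2.8 / 1 3.8 2.5]. Elementwise product with the kernel and sum: -1.7·0.5 + 4.8·1 + 5.2·-0.5 + -0.3·-0.5 + -2.8·0.5 + 1·2 + 2.5·0.5.
Output[0,1]: The receptive field on the input at this output position is [4.8 5.2 0.1 / 1.1 -2.8 2.8 / 3.8 2.5 5]. Elementwise product with the kernel and sum: 4.8·0.5 + 5.2·1 + 0.1·-0.5 + 1.1·-0.5 + 2.8·0.5 + 3.8·2 + 5·0.5.

3.35 18.5 7.4 11.4
-0.05 3.15 2.85 2.2
11.15 6.25 7 -0.4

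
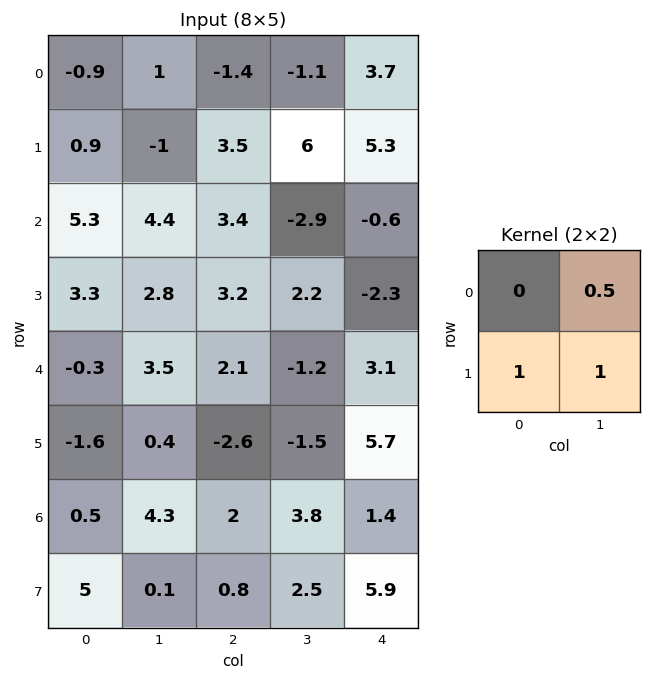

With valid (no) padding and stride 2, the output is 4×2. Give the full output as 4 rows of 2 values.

Output[0,0]: The receptive field on the input at this output position is [-0.9 1 / 0.9 -1]. Elementwise product with the kernel and sum: 1·0.5 + 0.9·1 + -1·1.
Output[0,1]: The receptive field on the input at this output position is [-1.4 -1.1 / 3.5 6]. Elementwise product with the kernel and sum: -1.1·0.5 + 3.5·1 + 6·1.

0.4 8.95
8.3 3.95
0.55 -4.7
7.25 5.2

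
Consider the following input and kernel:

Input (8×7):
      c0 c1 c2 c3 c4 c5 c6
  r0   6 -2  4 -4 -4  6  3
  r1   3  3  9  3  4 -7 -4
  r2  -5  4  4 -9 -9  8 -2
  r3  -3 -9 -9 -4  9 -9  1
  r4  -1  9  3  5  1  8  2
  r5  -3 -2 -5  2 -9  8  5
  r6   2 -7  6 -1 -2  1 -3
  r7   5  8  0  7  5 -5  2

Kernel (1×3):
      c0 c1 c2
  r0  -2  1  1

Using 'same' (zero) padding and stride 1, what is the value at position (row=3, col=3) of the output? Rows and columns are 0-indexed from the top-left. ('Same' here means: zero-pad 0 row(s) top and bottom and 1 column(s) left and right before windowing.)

The receptive field on the zero-padded input at this output position is [-9 -4 9]. Elementwise product with the kernel and sum: -9·-2 + -4·1 + 9·1.

23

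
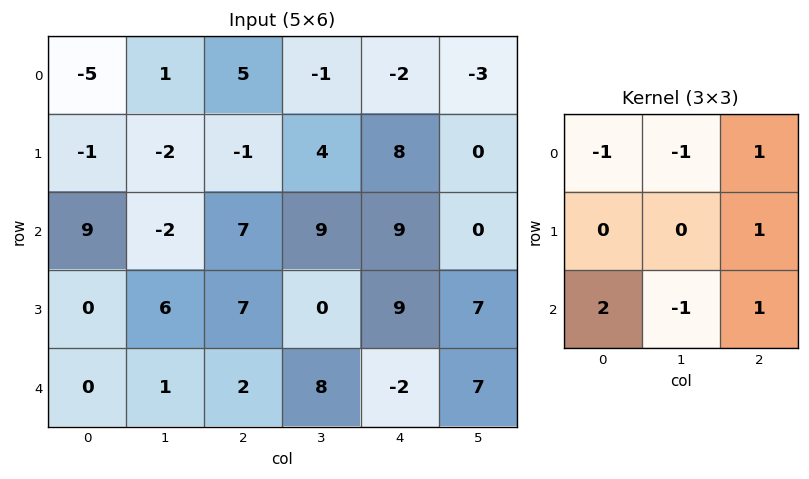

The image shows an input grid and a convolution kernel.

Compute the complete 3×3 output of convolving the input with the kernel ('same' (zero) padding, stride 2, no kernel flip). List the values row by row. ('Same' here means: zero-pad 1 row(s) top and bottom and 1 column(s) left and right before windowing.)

0 0 -3
3 21 -14
7 -5 5

Output[0,0]: The receptive field on the zero-padded input at this output position is [0 0 0 / 0 -5 1 / 0 -1 -2]. Elementwise product with the kernel and sum: 0·-1 + 0·-1 + 0·1 + 1·1 + 0·2 + -1·-1 + -2·1.
Output[0,1]: The receptive field on the zero-padded input at this output position is [0 0 0 / 1 5 -1 / -2 -1 4]. Elementwise product with the kernel and sum: 0·-1 + 0·-1 + 0·1 + -1·1 + -2·2 + -1·-1 + 4·1.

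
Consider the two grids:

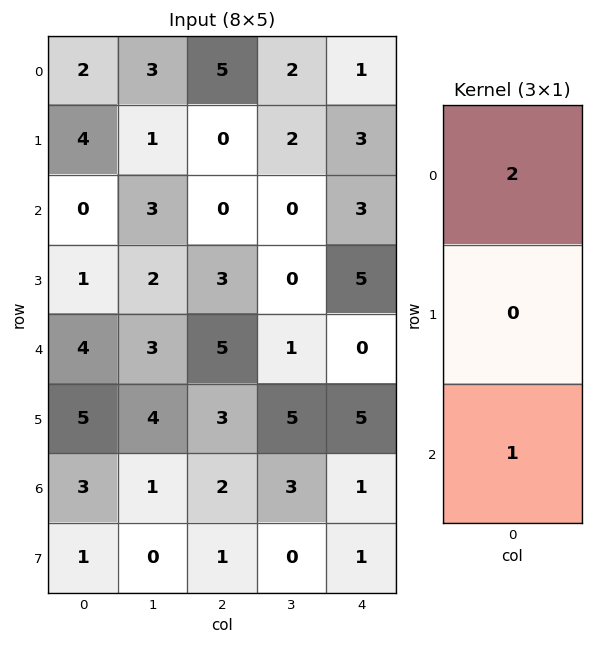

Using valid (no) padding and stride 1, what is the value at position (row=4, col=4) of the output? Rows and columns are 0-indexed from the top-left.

1

The receptive field on the input at this output position is [0 / 5 / 1]. Elementwise product with the kernel and sum: 0·2 + 1·1.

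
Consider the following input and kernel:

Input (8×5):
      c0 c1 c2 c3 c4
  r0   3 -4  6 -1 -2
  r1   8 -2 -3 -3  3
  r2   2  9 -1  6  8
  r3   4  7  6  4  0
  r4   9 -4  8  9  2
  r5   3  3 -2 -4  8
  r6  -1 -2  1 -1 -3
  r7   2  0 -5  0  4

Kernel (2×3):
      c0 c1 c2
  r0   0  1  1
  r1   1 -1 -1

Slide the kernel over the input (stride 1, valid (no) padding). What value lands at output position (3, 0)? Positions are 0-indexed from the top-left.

The receptive field on the input at this output position is [4 7 6 / 9 -4 8]. Elementwise product with the kernel and sum: 7·1 + 6·1 + 9·1 + -4·-1 + 8·-1.

18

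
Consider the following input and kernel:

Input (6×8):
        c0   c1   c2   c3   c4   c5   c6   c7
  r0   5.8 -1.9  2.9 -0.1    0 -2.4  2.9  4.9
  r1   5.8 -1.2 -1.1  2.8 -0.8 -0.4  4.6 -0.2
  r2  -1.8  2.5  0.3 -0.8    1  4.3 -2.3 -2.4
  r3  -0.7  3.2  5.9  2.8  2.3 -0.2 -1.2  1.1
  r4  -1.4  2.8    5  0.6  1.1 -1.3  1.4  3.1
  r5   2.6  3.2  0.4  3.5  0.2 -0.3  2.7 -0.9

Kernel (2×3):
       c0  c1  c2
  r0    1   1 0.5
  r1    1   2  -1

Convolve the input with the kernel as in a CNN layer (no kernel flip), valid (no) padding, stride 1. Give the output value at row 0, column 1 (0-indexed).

The receptive field on the input at this output position is [-1.9 2.9 -0.1 / -1.2 -1.1 2.8]. Elementwise product with the kernel and sum: -1.9·1 + 2.9·1 + -0.1·0.5 + -1.2·1 + -1.1·2 + 2.8·-1.

-5.25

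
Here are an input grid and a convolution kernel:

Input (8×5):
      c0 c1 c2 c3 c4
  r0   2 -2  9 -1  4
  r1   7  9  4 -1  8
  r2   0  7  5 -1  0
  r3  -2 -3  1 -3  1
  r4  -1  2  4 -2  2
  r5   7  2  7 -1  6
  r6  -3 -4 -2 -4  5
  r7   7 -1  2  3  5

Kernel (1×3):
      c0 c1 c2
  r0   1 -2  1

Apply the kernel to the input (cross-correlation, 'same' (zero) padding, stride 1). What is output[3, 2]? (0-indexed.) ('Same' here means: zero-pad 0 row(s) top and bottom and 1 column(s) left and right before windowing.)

The receptive field on the zero-padded input at this output position is [-3 1 -3]. Elementwise product with the kernel and sum: -3·1 + 1·-2 + -3·1.

-8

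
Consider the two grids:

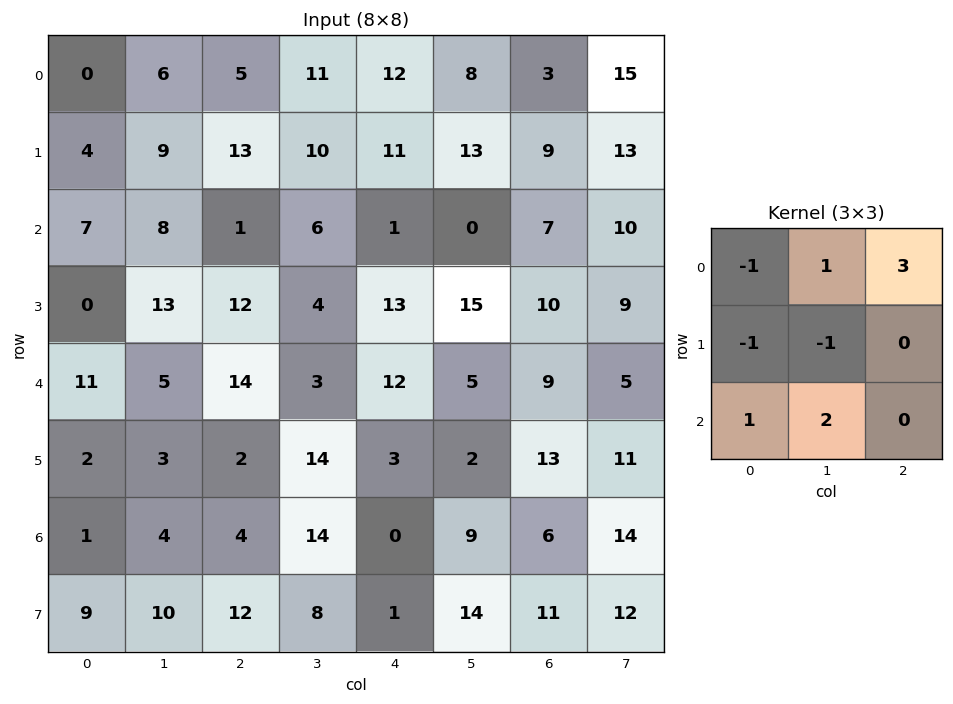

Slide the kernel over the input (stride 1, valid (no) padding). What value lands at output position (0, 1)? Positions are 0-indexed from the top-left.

The receptive field on the input at this output position is [6 5 11 / 9 13 10 / 8 1 6]. Elementwise product with the kernel and sum: 6·-1 + 5·1 + 11·3 + 9·-1 + 13·-1 + 8·1 + 1·2.

20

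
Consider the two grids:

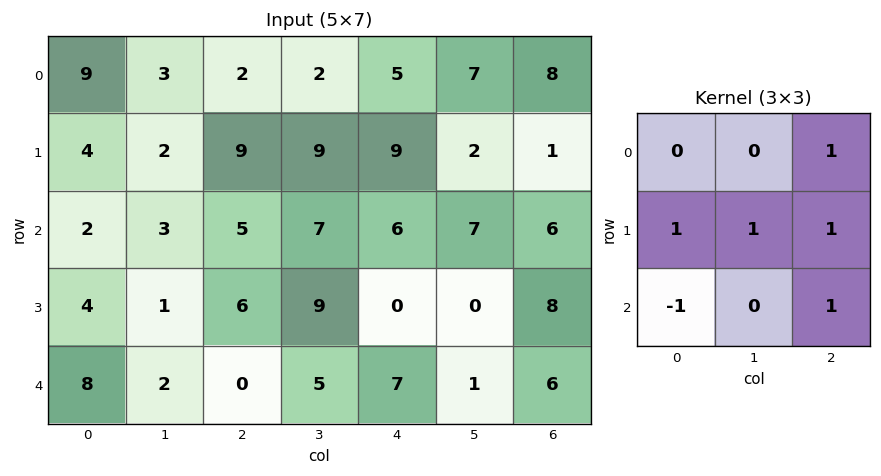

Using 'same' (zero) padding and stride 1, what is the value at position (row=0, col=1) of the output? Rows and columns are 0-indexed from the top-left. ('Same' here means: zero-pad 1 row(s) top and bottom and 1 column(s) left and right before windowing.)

The receptive field on the zero-padded input at this output position is [0 0 0 / 9 3 2 / 4 2 9]. Elementwise product with the kernel and sum: 0·1 + 9·1 + 3·1 + 2·1 + 4·-1 + 9·1.

19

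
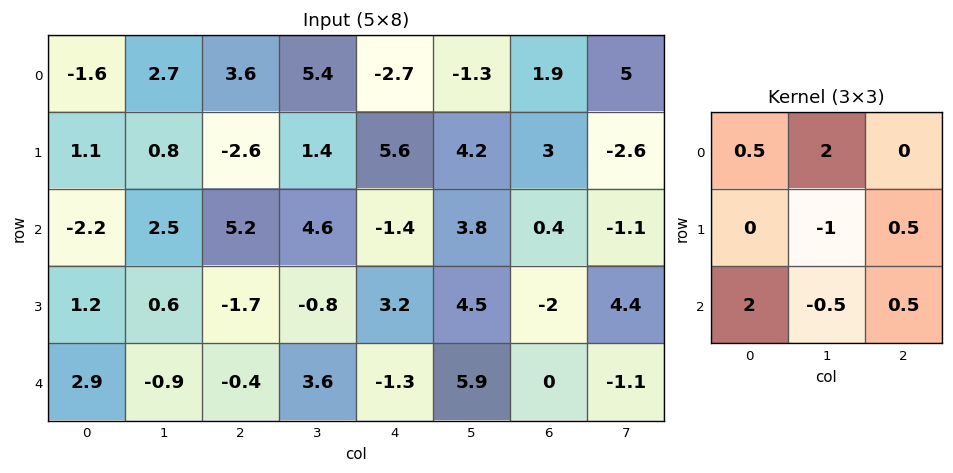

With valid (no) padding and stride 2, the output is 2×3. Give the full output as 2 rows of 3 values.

-0.55 21.4 -11.15
8.5 10.95 -4.15

Output[0,0]: The receptive field on the input at this output position is [-1.6 2.7 3.6 / 1.1 0.8 -2.6 / -2.2 2.5 5.2]. Elementwise product with the kernel and sum: -1.6·0.5 + 2.7·2 + 0.8·-1 + -2.6·0.5 + -2.2·2 + 2.5·-0.5 + 5.2·0.5.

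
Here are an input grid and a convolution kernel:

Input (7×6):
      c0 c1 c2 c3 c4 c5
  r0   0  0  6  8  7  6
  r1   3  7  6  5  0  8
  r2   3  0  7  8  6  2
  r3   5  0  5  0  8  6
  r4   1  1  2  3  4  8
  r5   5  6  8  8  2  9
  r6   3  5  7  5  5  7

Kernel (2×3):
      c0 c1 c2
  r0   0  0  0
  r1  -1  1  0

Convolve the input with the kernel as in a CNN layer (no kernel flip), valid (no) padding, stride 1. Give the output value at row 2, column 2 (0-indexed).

-5

The receptive field on the input at this output position is [7 8 6 / 5 0 8]. Elementwise product with the kernel and sum: 5·-1 + 0·1.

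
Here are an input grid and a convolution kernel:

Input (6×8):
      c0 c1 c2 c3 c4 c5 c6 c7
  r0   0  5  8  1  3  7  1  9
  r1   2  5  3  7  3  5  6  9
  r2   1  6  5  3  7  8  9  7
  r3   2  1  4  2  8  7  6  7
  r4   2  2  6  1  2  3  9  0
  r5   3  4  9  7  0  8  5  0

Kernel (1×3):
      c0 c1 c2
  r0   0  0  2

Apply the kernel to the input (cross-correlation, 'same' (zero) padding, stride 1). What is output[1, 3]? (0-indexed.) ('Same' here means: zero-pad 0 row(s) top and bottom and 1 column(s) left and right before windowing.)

The receptive field on the zero-padded input at this output position is [3 7 3]. Elementwise product with the kernel and sum: 3·2.

6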